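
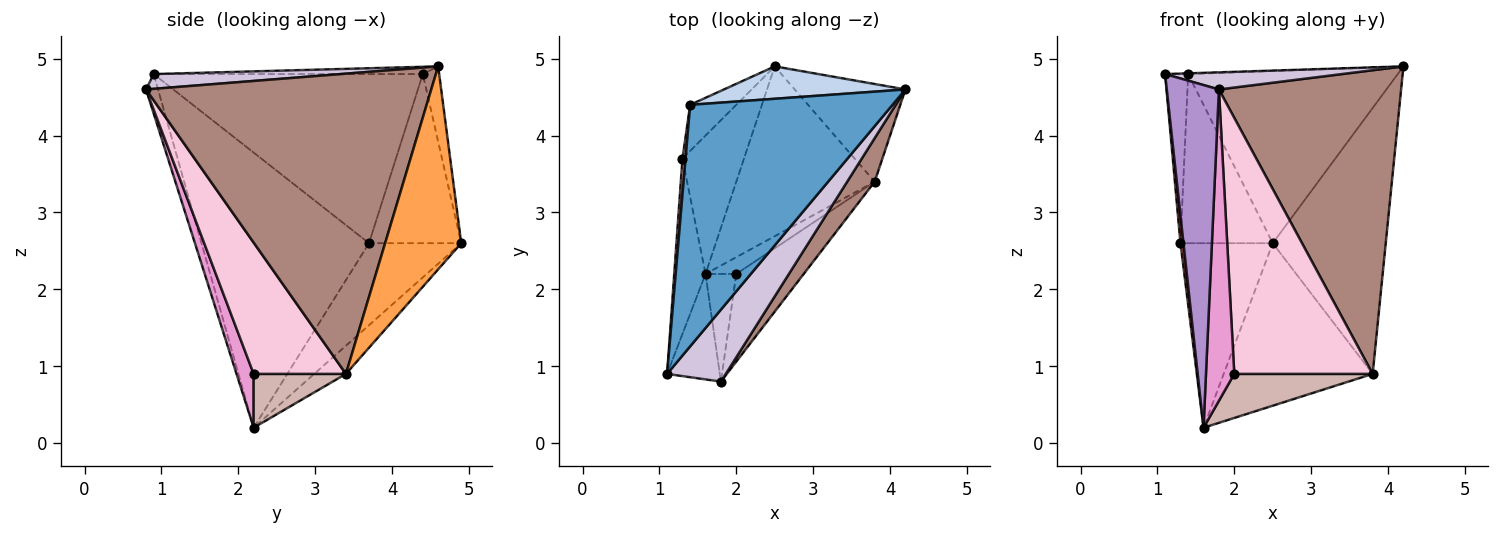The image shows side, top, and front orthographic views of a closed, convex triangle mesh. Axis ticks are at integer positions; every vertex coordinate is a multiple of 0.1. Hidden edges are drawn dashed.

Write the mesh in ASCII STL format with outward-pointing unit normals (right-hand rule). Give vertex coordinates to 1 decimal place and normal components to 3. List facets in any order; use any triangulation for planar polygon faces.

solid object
 facet normal -0.036 0.003 0.999
  outer loop
   vertex 1.4 4.4 4.8
   vertex 1.1 0.9 4.8
   vertex 4.2 4.6 4.9
  endloop
 endfacet
 facet normal -0.077 0.980 0.184
  outer loop
   vertex 1.4 4.4 4.8
   vertex 4.2 4.6 4.9
   vertex 2.5 4.9 2.6
  endloop
 endfacet
 facet normal 0.534 0.793 -0.291
  outer loop
   vertex 3.8 3.4 0.9
   vertex 2.5 4.9 2.6
   vertex 4.2 4.6 4.9
  endloop
 endfacet
 facet normal -0.146 0.684 -0.715
  outer loop
   vertex 3.8 3.4 0.9
   vertex 1.6 2.2 0.2
   vertex 2.5 4.9 2.6
  endloop
 endfacet
 facet normal -0.625 0.625 -0.469
  outer loop
   vertex 1.3 3.7 2.6
   vertex 2.5 4.9 2.6
   vertex 1.6 2.2 0.2
  endloop
 endfacet
 facet normal -0.694 0.694 -0.189
  outer loop
   vertex 1.3 3.7 2.6
   vertex 1.4 4.4 4.8
   vertex 2.5 4.9 2.6
  endloop
 endfacet
 facet normal -0.993 -0.018 -0.113
  outer loop
   vertex 1.3 3.7 2.6
   vertex 1.6 2.2 0.2
   vertex 1.1 0.9 4.8
  endloop
 endfacet
 facet normal -0.996 0.085 0.018
  outer loop
   vertex 1.3 3.7 2.6
   vertex 1.1 0.9 4.8
   vertex 1.4 4.4 4.8
  endloop
 endfacet
 facet normal -0.215 -0.933 -0.287
  outer loop
   vertex 1.8 0.8 4.6
   vertex 1.1 0.9 4.8
   vertex 1.6 2.2 0.2
  endloop
 endfacet
 facet normal 0.238 -0.225 0.945
  outer loop
   vertex 1.8 0.8 4.6
   vertex 4.2 4.6 4.9
   vertex 1.1 0.9 4.8
  endloop
 endfacet
 facet normal 0.840 -0.537 0.077
  outer loop
   vertex 1.8 0.8 4.6
   vertex 3.8 3.4 0.9
   vertex 4.2 4.6 4.9
  endloop
 endfacet
 facet normal 0.529 -0.793 -0.302
  outer loop
   vertex 2.0 2.2 0.9
   vertex 1.6 2.2 0.2
   vertex 3.8 3.4 0.9
  endloop
 endfacet
 facet normal 0.496 -0.820 -0.284
  outer loop
   vertex 2.0 2.2 0.9
   vertex 1.8 0.8 4.6
   vertex 1.6 2.2 0.2
  endloop
 endfacet
 facet normal 0.533 -0.800 -0.274
  outer loop
   vertex 2.0 2.2 0.9
   vertex 3.8 3.4 0.9
   vertex 1.8 0.8 4.6
  endloop
 endfacet
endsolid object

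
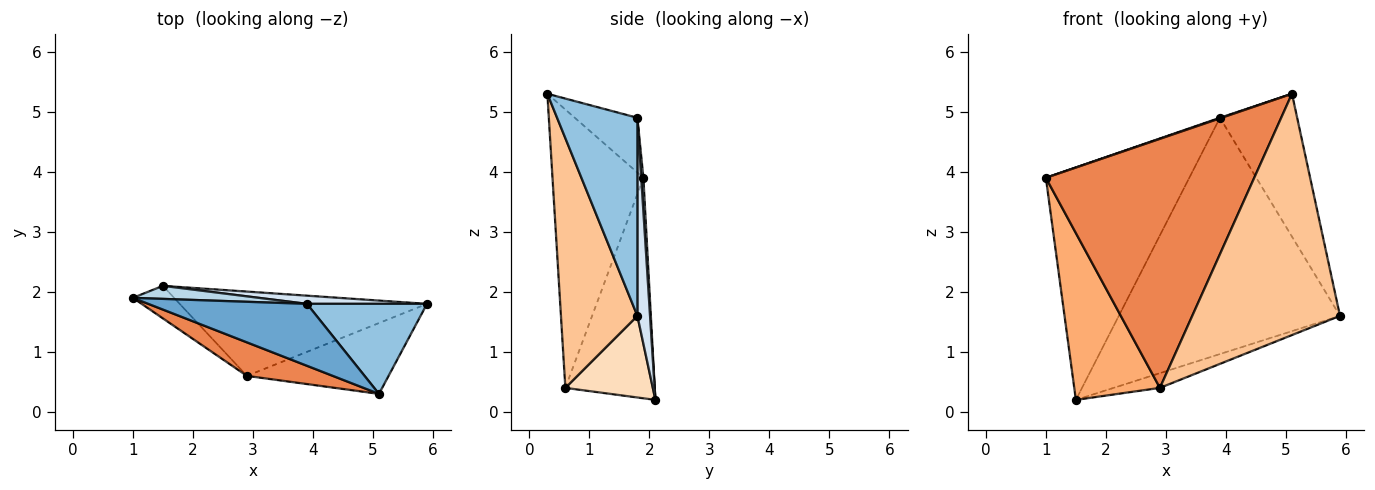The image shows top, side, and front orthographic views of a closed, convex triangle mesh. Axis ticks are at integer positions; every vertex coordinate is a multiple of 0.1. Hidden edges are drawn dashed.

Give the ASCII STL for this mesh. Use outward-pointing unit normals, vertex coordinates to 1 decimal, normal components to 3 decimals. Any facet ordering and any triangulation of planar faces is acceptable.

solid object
 facet normal -0.326 -0.009 0.945
  outer loop
   vertex 3.9 1.8 4.9
   vertex 1.0 1.9 3.9
   vertex 5.1 0.3 5.3
  endloop
 endfacet
 facet normal 0.661 0.635 0.400
  outer loop
   vertex 3.9 1.8 4.9
   vertex 5.1 0.3 5.3
   vertex 5.9 1.8 1.6
  endloop
 endfacet
 facet normal 0.015 0.998 0.056
  outer loop
   vertex 3.9 1.8 4.9
   vertex 1.5 2.1 0.2
   vertex 1.0 1.9 3.9
  endloop
 endfacet
 facet normal 0.057 0.998 0.035
  outer loop
   vertex 3.9 1.8 4.9
   vertex 5.9 1.8 1.6
   vertex 1.5 2.1 0.2
  endloop
 endfacet
 facet normal -0.397 -0.910 0.122
  outer loop
   vertex 2.9 0.6 0.4
   vertex 5.1 0.3 5.3
   vertex 1.0 1.9 3.9
  endloop
 endfacet
 facet normal -0.716 -0.686 -0.134
  outer loop
   vertex 2.9 0.6 0.4
   vertex 1.0 1.9 3.9
   vertex 1.5 2.1 0.2
  endloop
 endfacet
 facet normal 0.445 -0.859 -0.252
  outer loop
   vertex 2.9 0.6 0.4
   vertex 5.9 1.8 1.6
   vertex 5.1 0.3 5.3
  endloop
 endfacet
 facet normal 0.309 0.164 -0.937
  outer loop
   vertex 2.9 0.6 0.4
   vertex 1.5 2.1 0.2
   vertex 5.9 1.8 1.6
  endloop
 endfacet
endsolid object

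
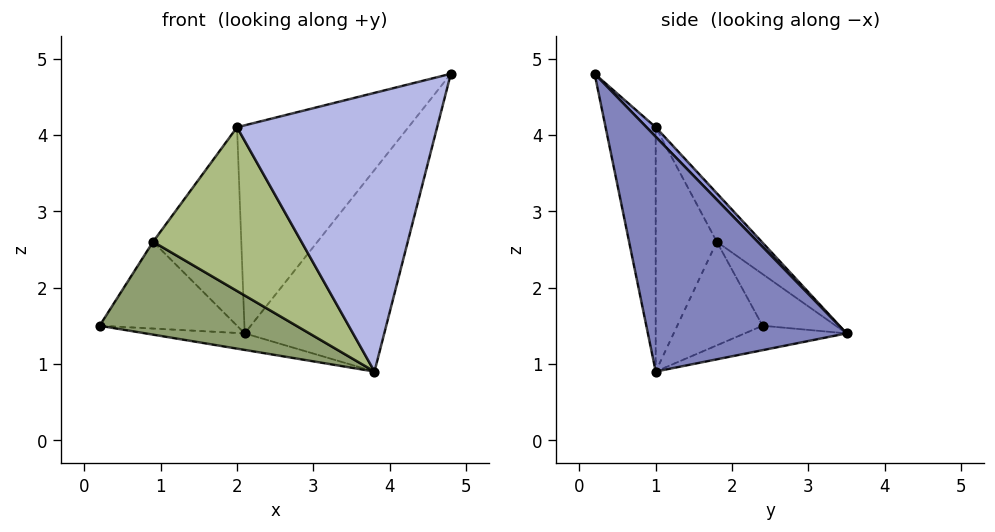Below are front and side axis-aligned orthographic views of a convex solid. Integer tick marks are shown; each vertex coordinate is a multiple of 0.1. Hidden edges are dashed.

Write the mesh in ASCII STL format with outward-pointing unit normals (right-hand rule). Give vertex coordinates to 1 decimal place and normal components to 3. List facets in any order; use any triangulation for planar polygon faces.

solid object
 facet normal -0.119 0.116 -0.986
  outer loop
   vertex 3.8 1.0 0.9
   vertex 0.2 2.4 1.5
   vertex 2.1 3.5 1.4
  endloop
 endfacet
 facet normal 0.815 0.572 -0.092
  outer loop
   vertex 3.8 1.0 0.9
   vertex 2.1 3.5 1.4
   vertex 4.8 0.2 4.8
  endloop
 endfacet
 facet normal 0.039 0.732 0.680
  outer loop
   vertex 2.0 1.0 4.1
   vertex 4.8 0.2 4.8
   vertex 2.1 3.5 1.4
  endloop
 endfacet
 facet normal -0.241 -0.961 -0.135
  outer loop
   vertex 2.0 1.0 4.1
   vertex 3.8 1.0 0.9
   vertex 4.8 0.2 4.8
  endloop
 endfacet
 facet normal -0.386 -0.891 -0.240
  outer loop
   vertex 0.9 1.8 2.6
   vertex 0.2 2.4 1.5
   vertex 3.8 1.0 0.9
  endloop
 endfacet
 facet normal -0.372 -0.904 -0.209
  outer loop
   vertex 0.9 1.8 2.6
   vertex 3.8 1.0 0.9
   vertex 2.0 1.0 4.1
  endloop
 endfacet
 facet normal -0.370 0.696 0.615
  outer loop
   vertex 0.9 1.8 2.6
   vertex 2.1 3.5 1.4
   vertex 0.2 2.4 1.5
  endloop
 endfacet
 facet normal -0.353 0.693 0.629
  outer loop
   vertex 0.9 1.8 2.6
   vertex 2.0 1.0 4.1
   vertex 2.1 3.5 1.4
  endloop
 endfacet
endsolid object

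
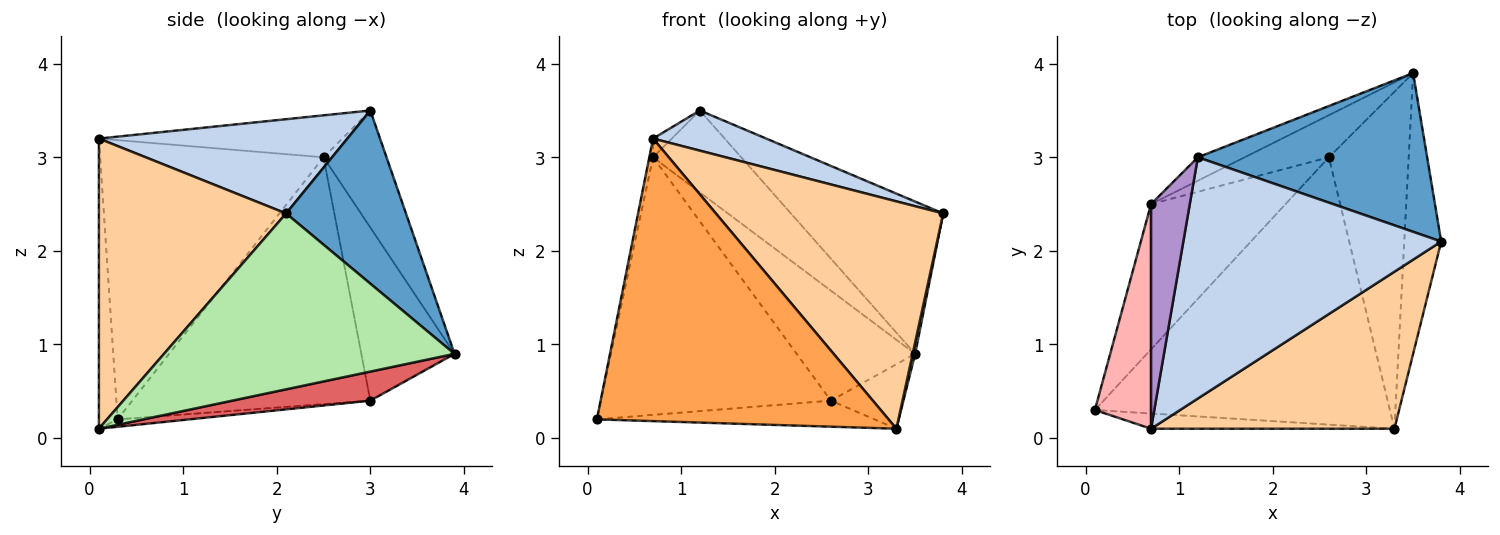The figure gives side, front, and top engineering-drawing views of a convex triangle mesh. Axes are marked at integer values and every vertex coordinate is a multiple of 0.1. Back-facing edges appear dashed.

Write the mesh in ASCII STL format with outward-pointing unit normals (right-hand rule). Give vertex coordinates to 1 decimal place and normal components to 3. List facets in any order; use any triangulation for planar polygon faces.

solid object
 facet normal 0.479 0.608 0.634
  outer loop
   vertex 3.5 3.9 0.9
   vertex 1.2 3.0 3.5
   vertex 3.8 2.1 2.4
  endloop
 endfacet
 facet normal 0.339 -0.154 0.928
  outer loop
   vertex 0.7 0.1 3.2
   vertex 3.8 2.1 2.4
   vertex 1.2 3.0 3.5
  endloop
 endfacet
 facet normal -0.064 -0.997 -0.054
  outer loop
   vertex 3.3 0.1 0.1
   vertex 0.7 0.1 3.2
   vertex 0.1 0.3 0.2
  endloop
 endfacet
 facet normal 0.561 -0.681 0.470
  outer loop
   vertex 3.3 0.1 0.1
   vertex 3.8 2.1 2.4
   vertex 0.7 0.1 3.2
  endloop
 endfacet
 facet normal -0.025 0.097 -0.995
  outer loop
   vertex 3.3 0.1 0.1
   vertex 0.1 0.3 0.2
   vertex 2.6 3.0 0.4
  endloop
 endfacet
 facet normal 0.979 -0.008 -0.206
  outer loop
   vertex 3.3 0.1 0.1
   vertex 3.5 3.9 0.9
   vertex 3.8 2.1 2.4
  endloop
 endfacet
 facet normal 0.337 0.177 -0.925
  outer loop
   vertex 3.3 0.1 0.1
   vertex 2.6 3.0 0.4
   vertex 3.5 3.9 0.9
  endloop
 endfacet
 facet normal -0.980 0.016 0.197
  outer loop
   vertex 0.7 2.5 3.0
   vertex 0.1 0.3 0.2
   vertex 0.7 0.1 3.2
  endloop
 endfacet
 facet normal -0.734 0.056 0.677
  outer loop
   vertex 0.7 2.5 3.0
   vertex 0.7 0.1 3.2
   vertex 1.2 3.0 3.5
  endloop
 endfacet
 facet normal -0.670 0.647 -0.365
  outer loop
   vertex 0.7 2.5 3.0
   vertex 2.6 3.0 0.4
   vertex 0.1 0.3 0.2
  endloop
 endfacet
 facet normal -0.566 0.793 -0.226
  outer loop
   vertex 0.7 2.5 3.0
   vertex 1.2 3.0 3.5
   vertex 3.5 3.9 0.9
  endloop
 endfacet
 facet normal -0.592 0.752 -0.288
  outer loop
   vertex 0.7 2.5 3.0
   vertex 3.5 3.9 0.9
   vertex 2.6 3.0 0.4
  endloop
 endfacet
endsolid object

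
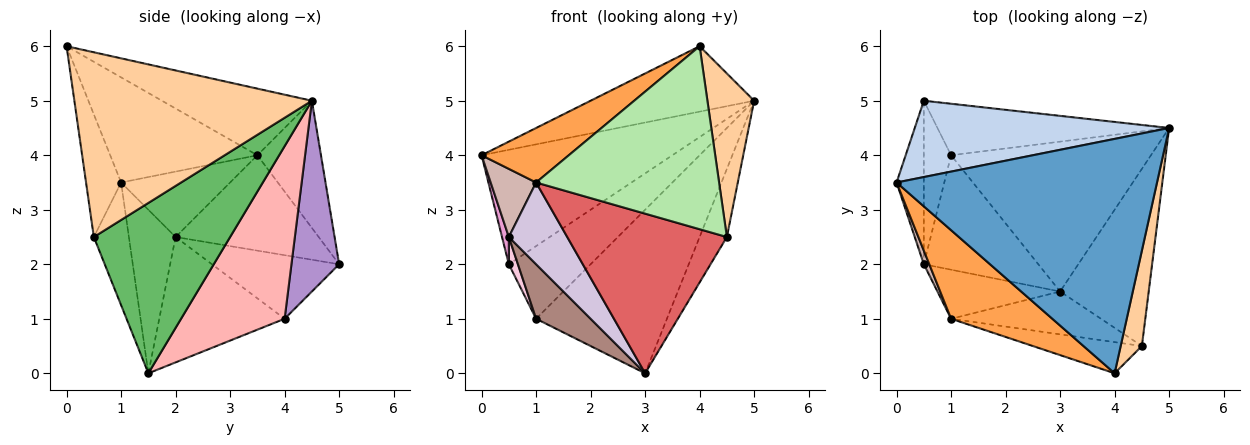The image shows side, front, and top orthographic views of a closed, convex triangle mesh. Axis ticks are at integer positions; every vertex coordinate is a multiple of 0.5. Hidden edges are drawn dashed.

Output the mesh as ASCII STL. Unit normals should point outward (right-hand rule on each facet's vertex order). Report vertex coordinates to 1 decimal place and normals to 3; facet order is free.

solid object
 facet normal -0.239 0.261 0.935
  outer loop
   vertex 4.0 0.0 6.0
   vertex 5.0 4.5 5.0
   vertex 0.0 3.5 4.0
  endloop
 endfacet
 facet normal -0.267 0.802 0.535
  outer loop
   vertex 0.5 5.0 2.0
   vertex 0.0 3.5 4.0
   vertex 5.0 4.5 5.0
  endloop
 endfacet
 facet normal -0.662 -0.393 0.638
  outer loop
   vertex 1.0 1.0 3.5
   vertex 4.0 0.0 6.0
   vertex 0.0 3.5 4.0
  endloop
 endfacet
 facet normal 0.975 -0.192 0.112
  outer loop
   vertex 4.5 0.5 2.5
   vertex 5.0 4.5 5.0
   vertex 4.0 0.0 6.0
  endloop
 endfacet
 facet normal 0.874 0.175 -0.454
  outer loop
   vertex 4.5 0.5 2.5
   vertex 3.0 1.5 0.0
   vertex 5.0 4.5 5.0
  endloop
 endfacet
 facet normal -0.185 -0.969 -0.165
  outer loop
   vertex 4.5 0.5 2.5
   vertex 4.0 0.0 6.0
   vertex 1.0 1.0 3.5
  endloop
 endfacet
 facet normal -0.207 -0.945 -0.253
  outer loop
   vertex 4.5 0.5 2.5
   vertex 1.0 1.0 3.5
   vertex 3.0 1.5 0.0
  endloop
 endfacet
 facet normal 0.504 0.637 -0.584
  outer loop
   vertex 1.0 4.0 1.0
   vertex 5.0 4.5 5.0
   vertex 3.0 1.5 0.0
  endloop
 endfacet
 facet normal 0.430 0.737 -0.522
  outer loop
   vertex 1.0 4.0 1.0
   vertex 0.5 5.0 2.0
   vertex 5.0 4.5 5.0
  endloop
 endfacet
 facet normal -0.566 -0.707 -0.424
  outer loop
   vertex 0.5 2.0 2.5
   vertex 3.0 1.5 0.0
   vertex 1.0 1.0 3.5
  endloop
 endfacet
 facet normal -0.703 -0.306 -0.642
  outer loop
   vertex 0.5 2.0 2.5
   vertex 1.0 4.0 1.0
   vertex 3.0 1.5 0.0
  endloop
 endfacet
 facet normal -0.920 -0.383 0.077
  outer loop
   vertex 0.5 2.0 2.5
   vertex 1.0 1.0 3.5
   vertex 0.0 3.5 4.0
  endloop
 endfacet
 facet normal -0.961 -0.046 -0.274
  outer loop
   vertex 0.5 2.0 2.5
   vertex 0.0 3.5 4.0
   vertex 0.5 5.0 2.0
  endloop
 endfacet
 facet normal -0.917 -0.066 -0.393
  outer loop
   vertex 0.5 2.0 2.5
   vertex 0.5 5.0 2.0
   vertex 1.0 4.0 1.0
  endloop
 endfacet
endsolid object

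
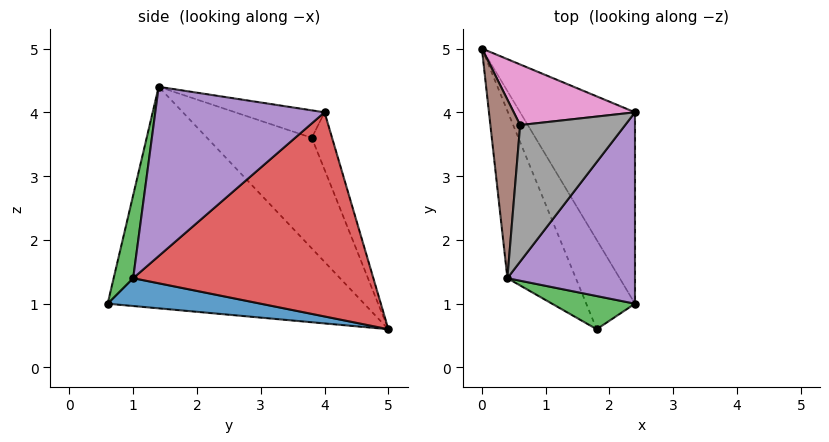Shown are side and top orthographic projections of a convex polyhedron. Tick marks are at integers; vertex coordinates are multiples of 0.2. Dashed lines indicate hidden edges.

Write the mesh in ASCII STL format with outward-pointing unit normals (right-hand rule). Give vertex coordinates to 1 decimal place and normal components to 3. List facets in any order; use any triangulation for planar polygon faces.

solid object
 facet normal 0.492 0.123 -0.862
  outer loop
   vertex 1.8 0.6 1.0
   vertex 0.0 5.0 0.6
   vertex 2.4 1.0 1.4
  endloop
 endfacet
 facet normal -0.882 -0.385 -0.272
  outer loop
   vertex 1.8 0.6 1.0
   vertex 0.4 1.4 4.4
   vertex 0.0 5.0 0.6
  endloop
 endfacet
 facet normal 0.348 -0.870 0.348
  outer loop
   vertex 1.8 0.6 1.0
   vertex 2.4 1.0 1.4
   vertex 0.4 1.4 4.4
  endloop
 endfacet
 facet normal 0.802 0.391 -0.451
  outer loop
   vertex 2.4 4.0 4.0
   vertex 2.4 1.0 1.4
   vertex 0.0 5.0 0.6
  endloop
 endfacet
 facet normal 0.708 -0.463 0.534
  outer loop
   vertex 2.4 4.0 4.0
   vertex 0.4 1.4 4.4
   vertex 2.4 1.0 1.4
  endloop
 endfacet
 facet normal -0.952 0.165 0.256
  outer loop
   vertex 0.6 3.8 3.6
   vertex 0.0 5.0 0.6
   vertex 0.4 1.4 4.4
  endloop
 endfacet
 facet normal -0.188 0.898 0.397
  outer loop
   vertex 0.6 3.8 3.6
   vertex 2.4 4.0 4.0
   vertex 0.0 5.0 0.6
  endloop
 endfacet
 facet normal -0.239 0.325 0.915
  outer loop
   vertex 0.6 3.8 3.6
   vertex 0.4 1.4 4.4
   vertex 2.4 4.0 4.0
  endloop
 endfacet
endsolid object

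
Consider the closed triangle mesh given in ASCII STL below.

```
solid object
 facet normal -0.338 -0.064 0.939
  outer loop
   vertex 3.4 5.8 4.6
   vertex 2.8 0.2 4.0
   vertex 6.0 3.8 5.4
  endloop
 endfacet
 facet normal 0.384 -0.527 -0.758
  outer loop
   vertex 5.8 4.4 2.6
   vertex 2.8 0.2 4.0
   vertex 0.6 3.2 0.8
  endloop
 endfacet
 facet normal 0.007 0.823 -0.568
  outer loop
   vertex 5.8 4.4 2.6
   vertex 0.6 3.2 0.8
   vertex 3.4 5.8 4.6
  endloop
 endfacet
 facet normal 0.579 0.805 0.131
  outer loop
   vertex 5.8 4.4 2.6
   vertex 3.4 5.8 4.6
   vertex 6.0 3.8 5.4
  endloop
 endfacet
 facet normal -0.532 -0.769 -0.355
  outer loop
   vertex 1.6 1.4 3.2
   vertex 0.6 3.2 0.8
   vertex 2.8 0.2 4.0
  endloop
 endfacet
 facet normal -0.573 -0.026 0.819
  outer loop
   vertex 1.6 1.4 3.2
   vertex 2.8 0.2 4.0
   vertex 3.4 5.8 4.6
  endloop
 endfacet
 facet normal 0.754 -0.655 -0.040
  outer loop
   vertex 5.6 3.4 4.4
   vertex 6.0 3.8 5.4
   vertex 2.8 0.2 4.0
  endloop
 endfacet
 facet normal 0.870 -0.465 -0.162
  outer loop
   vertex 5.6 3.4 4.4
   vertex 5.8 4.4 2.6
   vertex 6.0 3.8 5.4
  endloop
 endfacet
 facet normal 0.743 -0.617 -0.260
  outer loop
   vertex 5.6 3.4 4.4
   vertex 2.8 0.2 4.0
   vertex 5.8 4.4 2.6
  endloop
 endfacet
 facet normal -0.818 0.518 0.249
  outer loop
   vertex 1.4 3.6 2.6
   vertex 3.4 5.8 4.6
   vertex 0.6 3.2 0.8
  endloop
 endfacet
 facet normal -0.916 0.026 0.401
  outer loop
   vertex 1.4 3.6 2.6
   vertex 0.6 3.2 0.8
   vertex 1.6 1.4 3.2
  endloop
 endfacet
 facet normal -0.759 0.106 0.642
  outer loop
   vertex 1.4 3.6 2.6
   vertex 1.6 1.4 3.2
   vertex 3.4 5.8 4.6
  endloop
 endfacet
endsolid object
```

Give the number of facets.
12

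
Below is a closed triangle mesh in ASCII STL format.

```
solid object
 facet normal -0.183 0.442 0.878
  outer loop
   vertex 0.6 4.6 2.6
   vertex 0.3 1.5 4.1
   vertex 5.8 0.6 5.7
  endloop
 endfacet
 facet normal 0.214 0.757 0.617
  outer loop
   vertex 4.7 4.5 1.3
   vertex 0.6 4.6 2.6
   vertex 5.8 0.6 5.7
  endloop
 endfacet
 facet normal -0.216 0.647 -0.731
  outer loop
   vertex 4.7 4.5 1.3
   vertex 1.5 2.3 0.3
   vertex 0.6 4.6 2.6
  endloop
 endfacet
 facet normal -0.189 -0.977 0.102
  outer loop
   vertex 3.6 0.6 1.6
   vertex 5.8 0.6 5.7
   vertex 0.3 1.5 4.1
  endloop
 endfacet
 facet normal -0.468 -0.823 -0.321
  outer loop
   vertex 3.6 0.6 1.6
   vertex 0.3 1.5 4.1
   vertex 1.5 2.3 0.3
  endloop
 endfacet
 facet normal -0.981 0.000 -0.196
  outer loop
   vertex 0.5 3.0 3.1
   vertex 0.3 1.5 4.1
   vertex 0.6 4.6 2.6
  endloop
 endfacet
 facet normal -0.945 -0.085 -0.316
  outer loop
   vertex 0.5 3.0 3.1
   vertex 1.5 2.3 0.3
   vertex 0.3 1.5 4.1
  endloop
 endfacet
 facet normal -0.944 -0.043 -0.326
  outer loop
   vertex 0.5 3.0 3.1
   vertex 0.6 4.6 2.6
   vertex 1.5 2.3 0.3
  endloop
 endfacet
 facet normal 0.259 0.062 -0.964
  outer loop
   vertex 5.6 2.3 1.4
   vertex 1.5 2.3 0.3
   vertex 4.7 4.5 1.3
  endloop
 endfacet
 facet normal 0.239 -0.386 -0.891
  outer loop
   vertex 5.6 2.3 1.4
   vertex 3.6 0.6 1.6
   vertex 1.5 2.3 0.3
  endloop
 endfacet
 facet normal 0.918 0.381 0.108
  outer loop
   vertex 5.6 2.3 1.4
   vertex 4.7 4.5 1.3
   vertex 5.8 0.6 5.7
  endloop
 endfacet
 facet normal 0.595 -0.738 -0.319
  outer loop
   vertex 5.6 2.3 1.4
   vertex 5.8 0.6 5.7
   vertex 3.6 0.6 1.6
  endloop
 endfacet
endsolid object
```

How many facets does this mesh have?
12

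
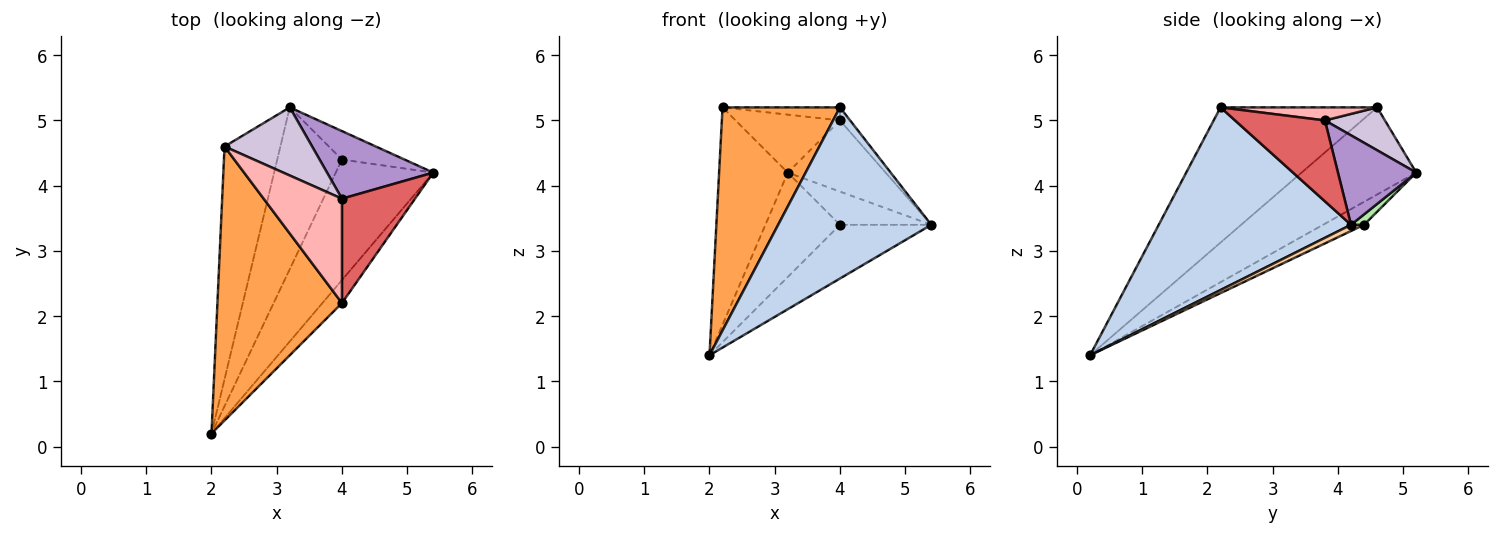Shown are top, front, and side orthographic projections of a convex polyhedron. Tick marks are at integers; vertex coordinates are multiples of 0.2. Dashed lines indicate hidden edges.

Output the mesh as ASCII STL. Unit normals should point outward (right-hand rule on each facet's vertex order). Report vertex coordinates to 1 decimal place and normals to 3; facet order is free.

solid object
 facet normal -0.752 0.450 -0.482
  outer loop
   vertex 3.2 5.2 4.2
   vertex 2.0 0.2 1.4
   vertex 2.2 4.6 5.2
  endloop
 endfacet
 facet normal 0.779 -0.621 -0.084
  outer loop
   vertex 4.0 2.2 5.2
   vertex 2.0 0.2 1.4
   vertex 5.4 4.2 3.4
  endloop
 endfacet
 facet normal -0.644 -0.483 0.593
  outer loop
   vertex 4.0 2.2 5.2
   vertex 2.2 4.6 5.2
   vertex 2.0 0.2 1.4
  endloop
 endfacet
 facet normal 0.058 0.407 -0.912
  outer loop
   vertex 4.0 4.4 3.4
   vertex 5.4 4.2 3.4
   vertex 2.0 0.2 1.4
  endloop
 endfacet
 facet normal -0.286 0.520 -0.805
  outer loop
   vertex 4.0 4.4 3.4
   vertex 2.0 0.2 1.4
   vertex 3.2 5.2 4.2
  endloop
 endfacet
 facet normal 0.108 0.755 -0.647
  outer loop
   vertex 4.0 4.4 3.4
   vertex 3.2 5.2 4.2
   vertex 5.4 4.2 3.4
  endloop
 endfacet
 facet normal 0.740 0.083 0.668
  outer loop
   vertex 4.0 3.8 5.0
   vertex 4.0 2.2 5.2
   vertex 5.4 4.2 3.4
  endloop
 endfacet
 facet normal 0.163 0.122 0.979
  outer loop
   vertex 4.0 3.8 5.0
   vertex 2.2 4.6 5.2
   vertex 4.0 2.2 5.2
  endloop
 endfacet
 facet normal 0.502 0.627 0.596
  outer loop
   vertex 4.0 3.8 5.0
   vertex 5.4 4.2 3.4
   vertex 3.2 5.2 4.2
  endloop
 endfacet
 facet normal 0.349 0.607 0.714
  outer loop
   vertex 4.0 3.8 5.0
   vertex 3.2 5.2 4.2
   vertex 2.2 4.6 5.2
  endloop
 endfacet
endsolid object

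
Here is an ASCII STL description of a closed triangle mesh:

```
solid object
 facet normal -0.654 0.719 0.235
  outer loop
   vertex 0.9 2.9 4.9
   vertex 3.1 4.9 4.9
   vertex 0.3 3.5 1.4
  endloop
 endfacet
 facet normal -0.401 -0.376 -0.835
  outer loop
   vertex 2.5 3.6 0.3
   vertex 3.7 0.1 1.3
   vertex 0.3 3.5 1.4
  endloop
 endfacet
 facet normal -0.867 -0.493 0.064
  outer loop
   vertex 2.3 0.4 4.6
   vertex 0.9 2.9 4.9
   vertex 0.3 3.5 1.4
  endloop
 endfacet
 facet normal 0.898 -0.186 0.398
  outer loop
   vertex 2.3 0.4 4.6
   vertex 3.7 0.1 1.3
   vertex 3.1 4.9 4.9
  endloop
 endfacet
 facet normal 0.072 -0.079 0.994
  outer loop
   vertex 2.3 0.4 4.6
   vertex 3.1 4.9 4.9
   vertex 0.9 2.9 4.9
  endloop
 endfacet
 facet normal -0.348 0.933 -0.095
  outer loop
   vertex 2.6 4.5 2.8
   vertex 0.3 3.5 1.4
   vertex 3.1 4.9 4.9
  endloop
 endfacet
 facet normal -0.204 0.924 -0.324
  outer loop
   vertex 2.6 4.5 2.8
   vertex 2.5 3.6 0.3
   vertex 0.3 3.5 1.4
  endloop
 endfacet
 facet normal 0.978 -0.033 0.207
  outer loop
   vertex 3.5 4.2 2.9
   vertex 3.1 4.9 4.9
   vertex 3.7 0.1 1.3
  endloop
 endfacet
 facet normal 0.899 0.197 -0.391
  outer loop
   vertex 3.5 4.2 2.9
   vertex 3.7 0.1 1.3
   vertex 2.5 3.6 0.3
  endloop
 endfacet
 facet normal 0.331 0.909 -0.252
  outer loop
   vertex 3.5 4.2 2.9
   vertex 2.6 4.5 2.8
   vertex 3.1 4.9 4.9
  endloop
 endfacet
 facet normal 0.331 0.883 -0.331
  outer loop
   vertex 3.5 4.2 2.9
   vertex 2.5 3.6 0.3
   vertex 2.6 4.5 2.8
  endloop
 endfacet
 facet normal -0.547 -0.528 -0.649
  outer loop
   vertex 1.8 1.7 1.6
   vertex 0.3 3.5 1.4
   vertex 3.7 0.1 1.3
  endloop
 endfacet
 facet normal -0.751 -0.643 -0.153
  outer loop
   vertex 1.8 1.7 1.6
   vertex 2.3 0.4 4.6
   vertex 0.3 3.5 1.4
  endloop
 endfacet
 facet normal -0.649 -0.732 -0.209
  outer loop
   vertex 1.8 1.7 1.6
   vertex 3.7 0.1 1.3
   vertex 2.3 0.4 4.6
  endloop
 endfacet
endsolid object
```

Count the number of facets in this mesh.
14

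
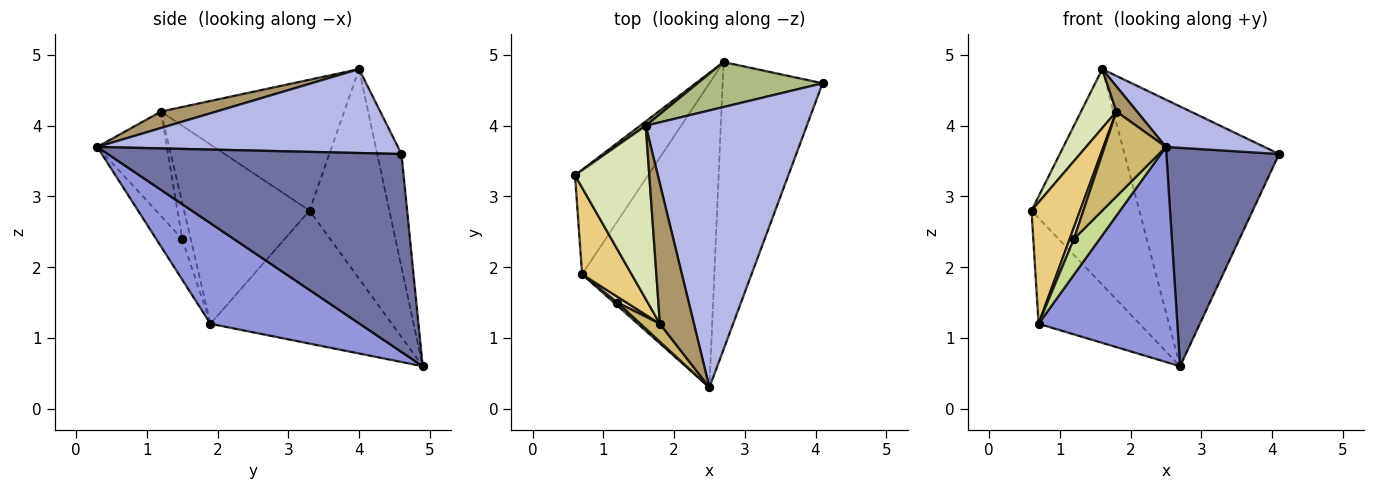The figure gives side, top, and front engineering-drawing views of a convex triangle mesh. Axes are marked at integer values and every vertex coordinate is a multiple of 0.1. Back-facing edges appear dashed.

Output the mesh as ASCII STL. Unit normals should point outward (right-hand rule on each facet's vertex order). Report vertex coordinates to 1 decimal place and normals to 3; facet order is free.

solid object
 facet normal 0.844 -0.324 -0.426
  outer loop
   vertex 2.7 4.9 0.6
   vertex 4.1 4.6 3.6
   vertex 2.5 0.3 3.7
  endloop
 endfacet
 facet normal -0.788 0.438 -0.433
  outer loop
   vertex 0.7 1.9 1.2
   vertex 0.6 3.3 2.8
   vertex 2.7 4.9 0.6
  endloop
 endfacet
 facet normal 0.528 -0.490 -0.694
  outer loop
   vertex 0.7 1.9 1.2
   vertex 2.7 4.9 0.6
   vertex 2.5 0.3 3.7
  endloop
 endfacet
 facet normal 0.457 -0.150 0.877
  outer loop
   vertex 1.6 4.0 4.8
   vertex 2.5 0.3 3.7
   vertex 4.1 4.6 3.6
  endloop
 endfacet
 facet normal -0.595 0.803 0.016
  outer loop
   vertex 1.6 4.0 4.8
   vertex 2.7 4.9 0.6
   vertex 0.6 3.3 2.8
  endloop
 endfacet
 facet normal -0.153 0.974 0.169
  outer loop
   vertex 1.6 4.0 4.8
   vertex 4.1 4.6 3.6
   vertex 2.7 4.9 0.6
  endloop
 endfacet
 facet normal -0.710 -0.702 0.062
  outer loop
   vertex 1.2 1.5 2.4
   vertex 0.7 1.9 1.2
   vertex 2.5 0.3 3.7
  endloop
 endfacet
 facet normal -0.858 -0.166 0.487
  outer loop
   vertex 1.8 1.2 4.2
   vertex 1.6 4.0 4.8
   vertex 0.6 3.3 2.8
  endloop
 endfacet
 facet normal 0.429 -0.160 0.889
  outer loop
   vertex 1.8 1.2 4.2
   vertex 2.5 0.3 3.7
   vertex 1.6 4.0 4.8
  endloop
 endfacet
 facet normal -0.743 -0.655 0.139
  outer loop
   vertex 1.8 1.2 4.2
   vertex 1.2 1.5 2.4
   vertex 2.5 0.3 3.7
  endloop
 endfacet
 facet normal -0.903 -0.350 0.250
  outer loop
   vertex 1.8 1.2 4.2
   vertex 0.6 3.3 2.8
   vertex 0.7 1.9 1.2
  endloop
 endfacet
 facet normal -0.873 -0.436 0.218
  outer loop
   vertex 1.8 1.2 4.2
   vertex 0.7 1.9 1.2
   vertex 1.2 1.5 2.4
  endloop
 endfacet
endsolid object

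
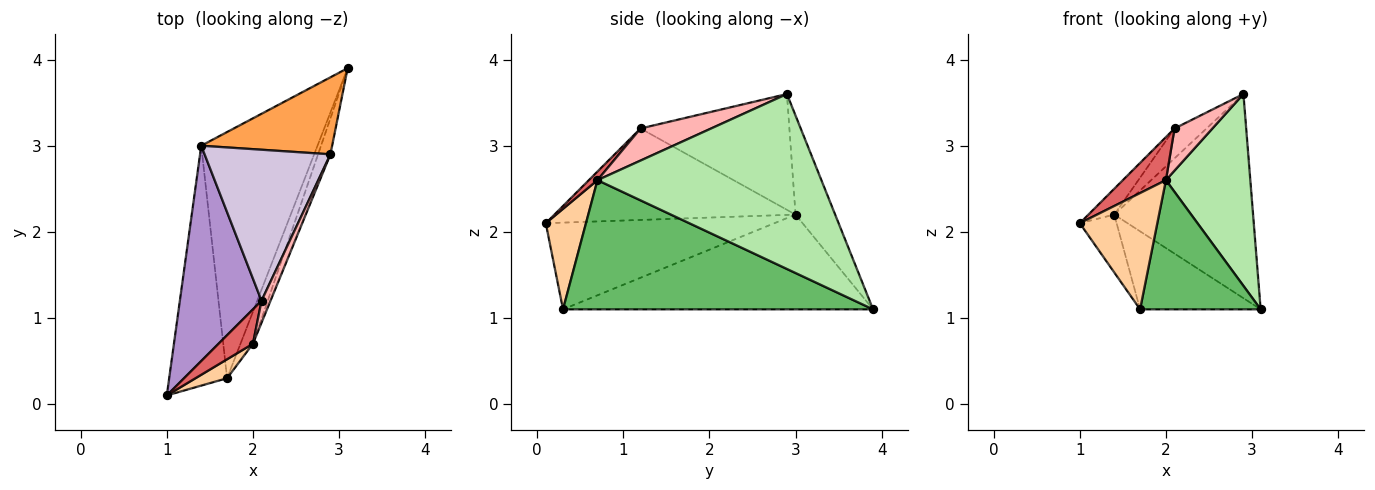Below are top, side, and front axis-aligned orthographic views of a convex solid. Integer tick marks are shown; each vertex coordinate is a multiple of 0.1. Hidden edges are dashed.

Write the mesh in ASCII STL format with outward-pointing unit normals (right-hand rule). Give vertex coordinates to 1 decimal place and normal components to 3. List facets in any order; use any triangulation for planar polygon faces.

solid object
 facet normal -0.824 0.133 -0.550
  outer loop
   vertex 1.4 3.0 2.2
   vertex 1.7 0.3 1.1
   vertex 1.0 0.1 2.1
  endloop
 endfacet
 facet normal -0.613 0.239 -0.753
  outer loop
   vertex 1.4 3.0 2.2
   vertex 3.1 3.9 1.1
   vertex 1.7 0.3 1.1
  endloop
 endfacet
 facet normal -0.258 0.904 0.341
  outer loop
   vertex 1.4 3.0 2.2
   vertex 2.9 2.9 3.6
   vertex 3.1 3.9 1.1
  endloop
 endfacet
 facet normal 0.456 -0.879 0.143
  outer loop
   vertex 2.0 0.7 2.6
   vertex 1.0 0.1 2.1
   vertex 1.7 0.3 1.1
  endloop
 endfacet
 facet normal 0.928 -0.361 -0.089
  outer loop
   vertex 2.0 0.7 2.6
   vertex 1.7 0.3 1.1
   vertex 3.1 3.9 1.1
  endloop
 endfacet
 facet normal 0.934 -0.352 -0.066
  outer loop
   vertex 2.0 0.7 2.6
   vertex 3.1 3.9 1.1
   vertex 2.9 2.9 3.6
  endloop
 endfacet
 facet normal 0.154 -0.772 0.617
  outer loop
   vertex 2.1 1.2 3.2
   vertex 1.0 0.1 2.1
   vertex 2.0 0.7 2.6
  endloop
 endfacet
 facet normal 0.855 -0.459 0.240
  outer loop
   vertex 2.1 1.2 3.2
   vertex 2.0 0.7 2.6
   vertex 2.9 2.9 3.6
  endloop
 endfacet
 facet normal -0.744 0.080 0.664
  outer loop
   vertex 2.1 1.2 3.2
   vertex 1.4 3.0 2.2
   vertex 1.0 0.1 2.1
  endloop
 endfacet
 facet normal -0.670 0.144 0.728
  outer loop
   vertex 2.1 1.2 3.2
   vertex 2.9 2.9 3.6
   vertex 1.4 3.0 2.2
  endloop
 endfacet
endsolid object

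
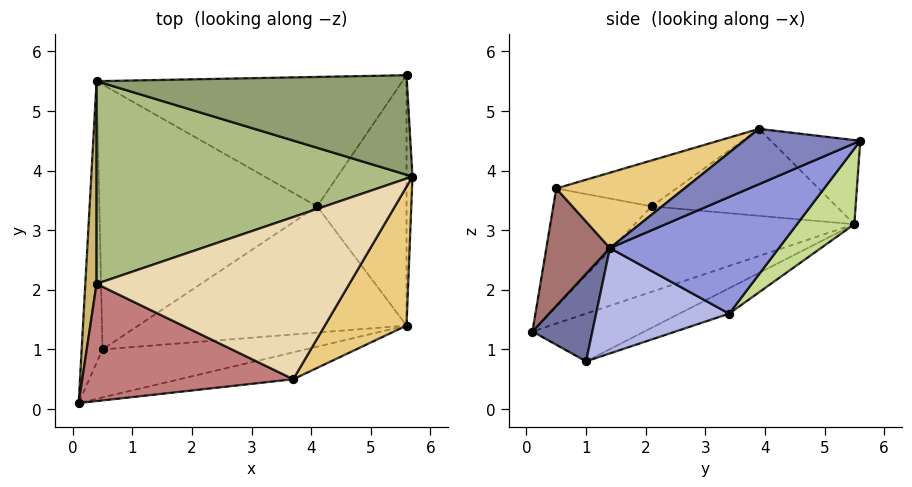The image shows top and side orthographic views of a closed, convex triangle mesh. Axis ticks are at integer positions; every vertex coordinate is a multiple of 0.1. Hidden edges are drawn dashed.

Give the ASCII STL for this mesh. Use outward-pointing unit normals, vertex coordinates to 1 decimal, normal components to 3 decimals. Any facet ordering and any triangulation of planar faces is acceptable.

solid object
 facet normal 0.326 -0.566 -0.757
  outer loop
   vertex 5.6 1.4 2.7
   vertex 0.1 0.1 1.3
   vertex 0.5 1.0 0.8
  endloop
 endfacet
 facet normal 0.993 0.046 -0.107
  outer loop
   vertex 5.6 1.4 2.7
   vertex 5.6 5.6 4.5
   vertex 5.7 3.9 4.7
  endloop
 endfacet
 facet normal 0.768 0.252 -0.589
  outer loop
   vertex 4.1 3.4 1.6
   vertex 5.6 5.6 4.5
   vertex 5.6 1.4 2.7
  endloop
 endfacet
 facet normal 0.356 -0.231 -0.906
  outer loop
   vertex 4.1 3.4 1.6
   vertex 5.6 1.4 2.7
   vertex 0.5 1.0 0.8
  endloop
 endfacet
 facet normal -0.260 0.098 0.961
  outer loop
   vertex 0.4 5.5 3.1
   vertex 5.7 3.9 4.7
   vertex 5.6 5.6 4.5
  endloop
 endfacet
 facet normal -0.264 0.085 0.961
  outer loop
   vertex 0.4 5.5 3.1
   vertex 0.4 2.1 3.4
   vertex 5.7 3.9 4.7
  endloop
 endfacet
 facet normal 0.160 0.745 -0.648
  outer loop
   vertex 0.4 5.5 3.1
   vertex 5.6 5.6 4.5
   vertex 4.1 3.4 1.6
  endloop
 endfacet
 facet normal -0.104 0.451 -0.887
  outer loop
   vertex 0.4 5.5 3.1
   vertex 4.1 3.4 1.6
   vertex 0.5 1.0 0.8
  endloop
 endfacet
 facet normal -0.901 0.181 -0.394
  outer loop
   vertex 0.4 5.5 3.1
   vertex 0.5 1.0 0.8
   vertex 0.1 0.1 1.3
  endloop
 endfacet
 facet normal -0.991 0.012 0.131
  outer loop
   vertex 0.4 5.5 3.1
   vertex 0.1 0.1 1.3
   vertex 0.4 2.1 3.4
  endloop
 endfacet
 facet normal 0.578 -0.524 0.626
  outer loop
   vertex 3.7 0.5 3.7
   vertex 5.6 1.4 2.7
   vertex 5.7 3.9 4.7
  endloop
 endfacet
 facet normal -0.176 -0.181 0.968
  outer loop
   vertex 3.7 0.5 3.7
   vertex 5.7 3.9 4.7
   vertex 0.4 2.1 3.4
  endloop
 endfacet
 facet normal 0.287 -0.916 -0.279
  outer loop
   vertex 3.7 0.5 3.7
   vertex 0.1 0.1 1.3
   vertex 5.6 1.4 2.7
  endloop
 endfacet
 facet normal -0.373 -0.645 0.667
  outer loop
   vertex 3.7 0.5 3.7
   vertex 0.4 2.1 3.4
   vertex 0.1 0.1 1.3
  endloop
 endfacet
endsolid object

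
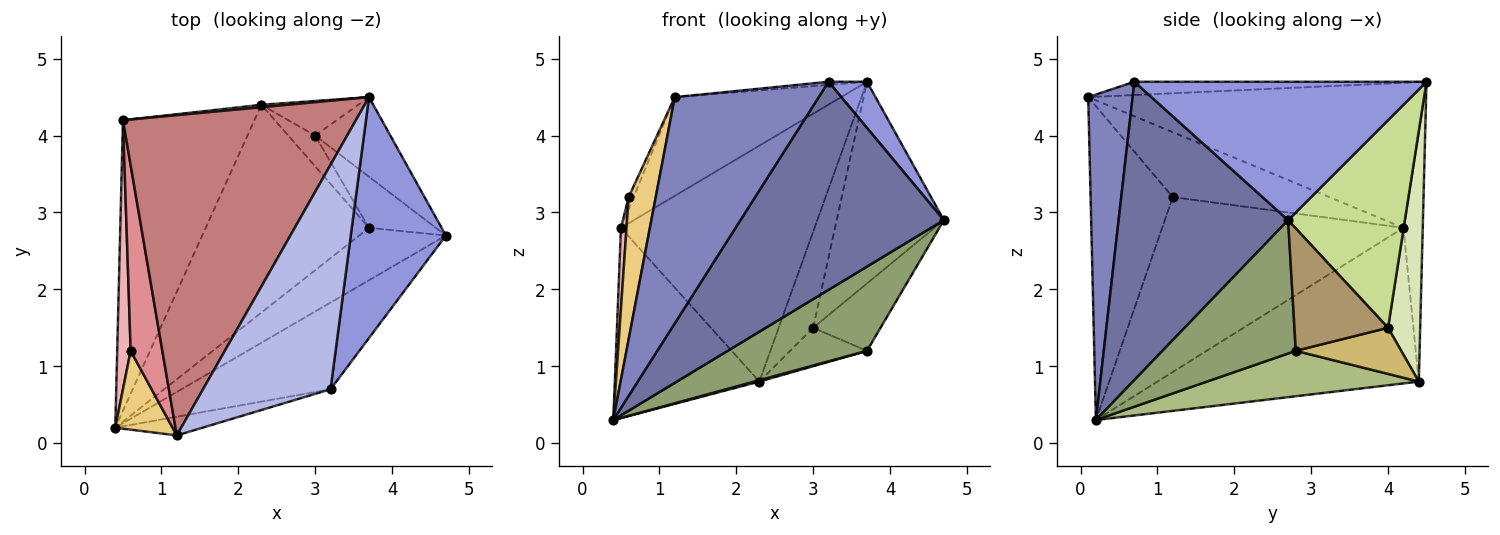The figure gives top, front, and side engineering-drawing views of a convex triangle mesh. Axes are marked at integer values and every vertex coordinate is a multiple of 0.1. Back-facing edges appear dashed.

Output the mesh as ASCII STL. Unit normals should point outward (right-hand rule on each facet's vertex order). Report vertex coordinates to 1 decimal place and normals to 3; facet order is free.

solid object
 facet normal 0.610 -0.732 -0.305
  outer loop
   vertex 3.2 0.7 4.7
   vertex 0.4 0.2 0.3
   vertex 4.7 2.7 2.9
  endloop
 endfacet
 facet normal 0.294 -0.953 -0.079
  outer loop
   vertex 3.2 0.7 4.7
   vertex 1.2 0.1 4.5
   vertex 0.4 0.2 0.3
  endloop
 endfacet
 facet normal 0.819 -0.108 0.563
  outer loop
   vertex 3.2 0.7 4.7
   vertex 4.7 2.7 2.9
   vertex 3.7 4.5 4.7
  endloop
 endfacet
 facet normal -0.104 0.014 0.995
  outer loop
   vertex 3.2 0.7 4.7
   vertex 3.7 4.5 4.7
   vertex 1.2 0.1 4.5
  endloop
 endfacet
 facet normal 0.631 -0.659 -0.410
  outer loop
   vertex 3.7 2.8 1.2
   vertex 4.7 2.7 2.9
   vertex 0.4 0.2 0.3
  endloop
 endfacet
 facet normal 0.268 -0.006 -0.963
  outer loop
   vertex 3.7 2.8 1.2
   vertex 0.4 0.2 0.3
   vertex 2.3 4.4 0.8
  endloop
 endfacet
 facet normal 0.712 0.653 -0.258
  outer loop
   vertex 3.0 4.0 1.5
   vertex 3.7 4.5 4.7
   vertex 4.7 2.7 2.9
  endloop
 endfacet
 facet normal 0.659 0.708 -0.255
  outer loop
   vertex 3.0 4.0 1.5
   vertex 2.3 4.4 0.8
   vertex 3.7 4.5 4.7
  endloop
 endfacet
 facet normal 0.742 0.534 -0.405
  outer loop
   vertex 3.0 4.0 1.5
   vertex 4.7 2.7 2.9
   vertex 3.7 2.8 1.2
  endloop
 endfacet
 facet normal 0.731 0.533 -0.426
  outer loop
   vertex 3.0 4.0 1.5
   vertex 3.7 2.8 1.2
   vertex 2.3 4.4 0.8
  endloop
 endfacet
 facet normal -0.936 -0.308 0.171
  outer loop
   vertex 0.6 1.2 3.2
   vertex 0.4 0.2 0.3
   vertex 1.2 0.1 4.5
  endloop
 endfacet
 facet normal -0.099 0.995 0.010
  outer loop
   vertex 0.5 4.2 2.8
   vertex 3.7 4.5 4.7
   vertex 2.3 4.4 0.8
  endloop
 endfacet
 facet normal -0.704 0.389 -0.594
  outer loop
   vertex 0.5 4.2 2.8
   vertex 2.3 4.4 0.8
   vertex 0.4 0.2 0.3
  endloop
 endfacet
 facet normal -0.511 0.253 0.821
  outer loop
   vertex 0.5 4.2 2.8
   vertex 1.2 0.1 4.5
   vertex 3.7 4.5 4.7
  endloop
 endfacet
 facet normal -0.898 0.029 0.439
  outer loop
   vertex 0.5 4.2 2.8
   vertex 0.6 1.2 3.2
   vertex 1.2 0.1 4.5
  endloop
 endfacet
 facet normal -0.997 -0.023 0.077
  outer loop
   vertex 0.5 4.2 2.8
   vertex 0.4 0.2 0.3
   vertex 0.6 1.2 3.2
  endloop
 endfacet
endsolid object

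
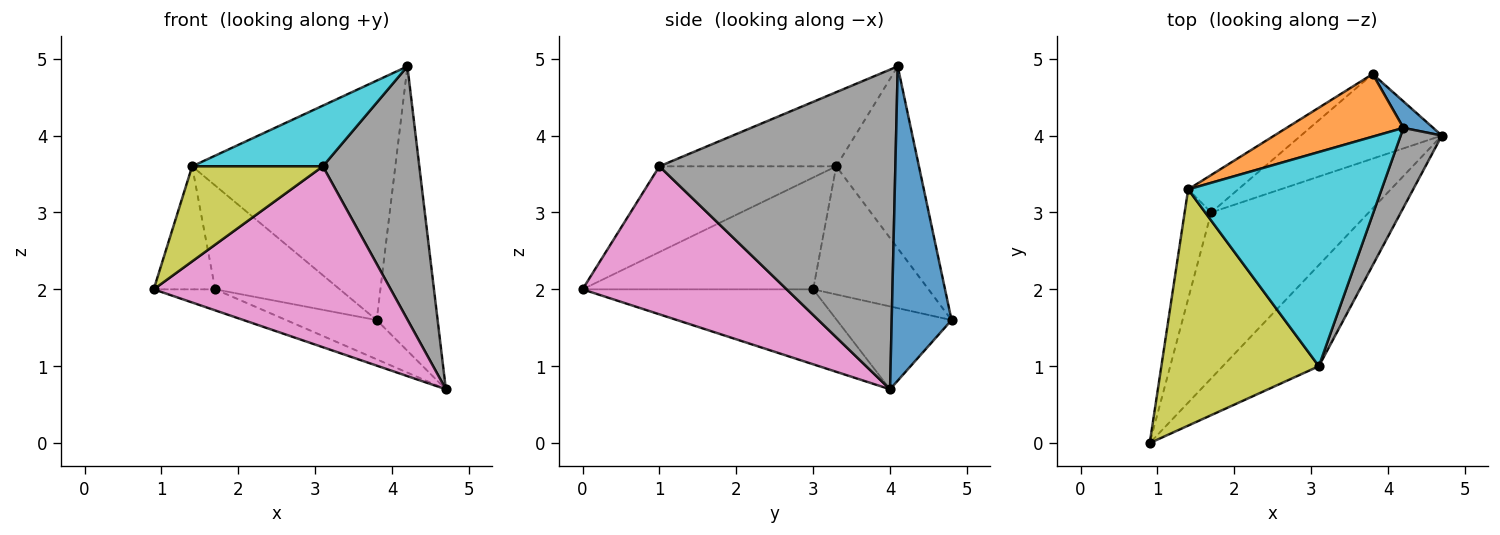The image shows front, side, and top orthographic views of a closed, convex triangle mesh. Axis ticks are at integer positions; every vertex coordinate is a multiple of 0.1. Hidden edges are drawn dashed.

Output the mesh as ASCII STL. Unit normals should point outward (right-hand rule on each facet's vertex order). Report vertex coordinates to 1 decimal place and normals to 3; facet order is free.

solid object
 facet normal 0.699 0.712 0.066
  outer loop
   vertex 4.2 4.1 4.9
   vertex 4.7 4.0 0.7
   vertex 3.8 4.8 1.6
  endloop
 endfacet
 facet normal -0.366 0.900 0.235
  outer loop
   vertex 1.4 3.3 3.6
   vertex 4.2 4.1 4.9
   vertex 3.8 4.8 1.6
  endloop
 endfacet
 facet normal -0.427 0.114 -0.897
  outer loop
   vertex 1.7 3.0 2.0
   vertex 4.7 4.0 0.7
   vertex 0.9 0.0 2.0
  endloop
 endfacet
 facet normal -0.471 0.371 -0.800
  outer loop
   vertex 1.7 3.0 2.0
   vertex 3.8 4.8 1.6
   vertex 4.7 4.0 0.7
  endloop
 endfacet
 facet normal -0.942 0.251 -0.224
  outer loop
   vertex 1.7 3.0 2.0
   vertex 0.9 0.0 2.0
   vertex 1.4 3.3 3.6
  endloop
 endfacet
 facet normal -0.657 0.709 -0.256
  outer loop
   vertex 1.7 3.0 2.0
   vertex 1.4 3.3 3.6
   vertex 3.8 4.8 1.6
  endloop
 endfacet
 facet normal 0.601 -0.698 -0.390
  outer loop
   vertex 3.1 1.0 3.6
   vertex 0.9 0.0 2.0
   vertex 4.7 4.0 0.7
  endloop
 endfacet
 facet normal 0.919 -0.376 0.118
  outer loop
   vertex 3.1 1.0 3.6
   vertex 4.7 4.0 0.7
   vertex 4.2 4.1 4.9
  endloop
 endfacet
 facet normal -0.451 -0.333 0.828
  outer loop
   vertex 3.1 1.0 3.6
   vertex 1.4 3.3 3.6
   vertex 0.9 0.0 2.0
  endloop
 endfacet
 facet normal -0.346 -0.256 0.903
  outer loop
   vertex 3.1 1.0 3.6
   vertex 4.2 4.1 4.9
   vertex 1.4 3.3 3.6
  endloop
 endfacet
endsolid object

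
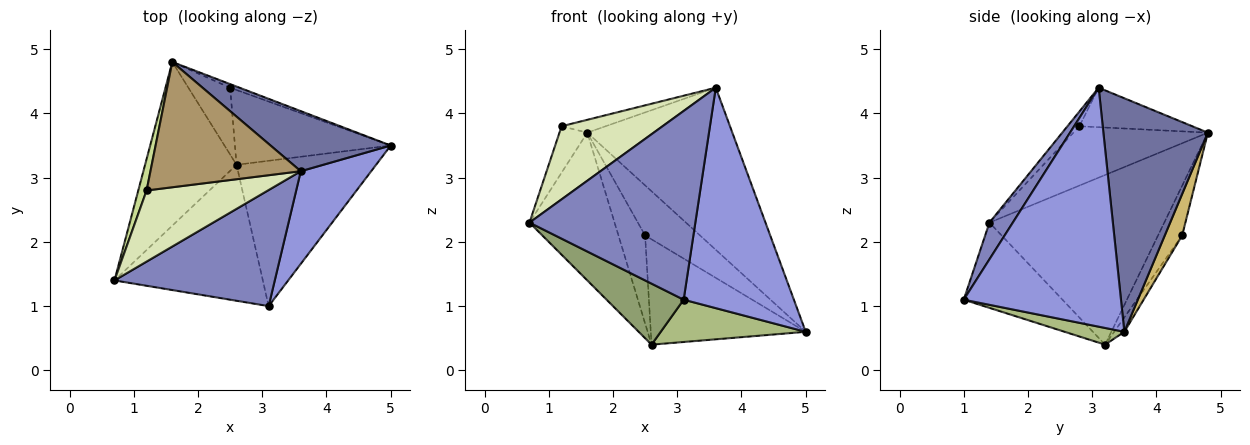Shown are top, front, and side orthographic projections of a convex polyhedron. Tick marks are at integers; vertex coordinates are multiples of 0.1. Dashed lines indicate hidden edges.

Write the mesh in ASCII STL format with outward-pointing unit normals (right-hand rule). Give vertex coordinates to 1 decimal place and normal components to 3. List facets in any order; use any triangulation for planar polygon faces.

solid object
 facet normal 0.560 0.777 0.288
  outer loop
   vertex 3.6 3.1 4.4
   vertex 5.0 3.5 0.6
   vertex 1.6 4.8 3.7
  endloop
 endfacet
 facet normal 0.119 -0.846 0.520
  outer loop
   vertex 3.1 1.0 1.1
   vertex 3.6 3.1 4.4
   vertex 0.7 1.4 2.3
  endloop
 endfacet
 facet normal 0.796 -0.558 0.235
  outer loop
   vertex 3.1 1.0 1.1
   vertex 5.0 3.5 0.6
   vertex 3.6 3.1 4.4
  endloop
 endfacet
 facet normal -0.809 0.394 -0.436
  outer loop
   vertex 2.6 3.2 0.4
   vertex 0.7 1.4 2.3
   vertex 1.6 4.8 3.7
  endloop
 endfacet
 facet normal -0.464 -0.363 -0.808
  outer loop
   vertex 2.6 3.2 0.4
   vertex 3.1 1.0 1.1
   vertex 0.7 1.4 2.3
  endloop
 endfacet
 facet normal 0.114 -0.278 -0.954
  outer loop
   vertex 2.6 3.2 0.4
   vertex 5.0 3.5 0.6
   vertex 3.1 1.0 1.1
  endloop
 endfacet
 facet normal -0.970 0.201 0.136
  outer loop
   vertex 1.2 2.8 3.8
   vertex 1.6 4.8 3.7
   vertex 0.7 1.4 2.3
  endloop
 endfacet
 facet normal -0.084 -0.714 0.695
  outer loop
   vertex 1.2 2.8 3.8
   vertex 0.7 1.4 2.3
   vertex 3.6 3.1 4.4
  endloop
 endfacet
 facet normal -0.253 0.099 0.962
  outer loop
   vertex 1.2 2.8 3.8
   vertex 3.6 3.1 4.4
   vertex 1.6 4.8 3.7
  endloop
 endfacet
 facet normal 0.301 0.951 -0.068
  outer loop
   vertex 2.5 4.4 2.1
   vertex 1.6 4.8 3.7
   vertex 5.0 3.5 0.6
  endloop
 endfacet
 facet normal -0.054 0.814 -0.578
  outer loop
   vertex 2.5 4.4 2.1
   vertex 5.0 3.5 0.6
   vertex 2.6 3.2 0.4
  endloop
 endfacet
 facet normal -0.585 0.646 -0.490
  outer loop
   vertex 2.5 4.4 2.1
   vertex 2.6 3.2 0.4
   vertex 1.6 4.8 3.7
  endloop
 endfacet
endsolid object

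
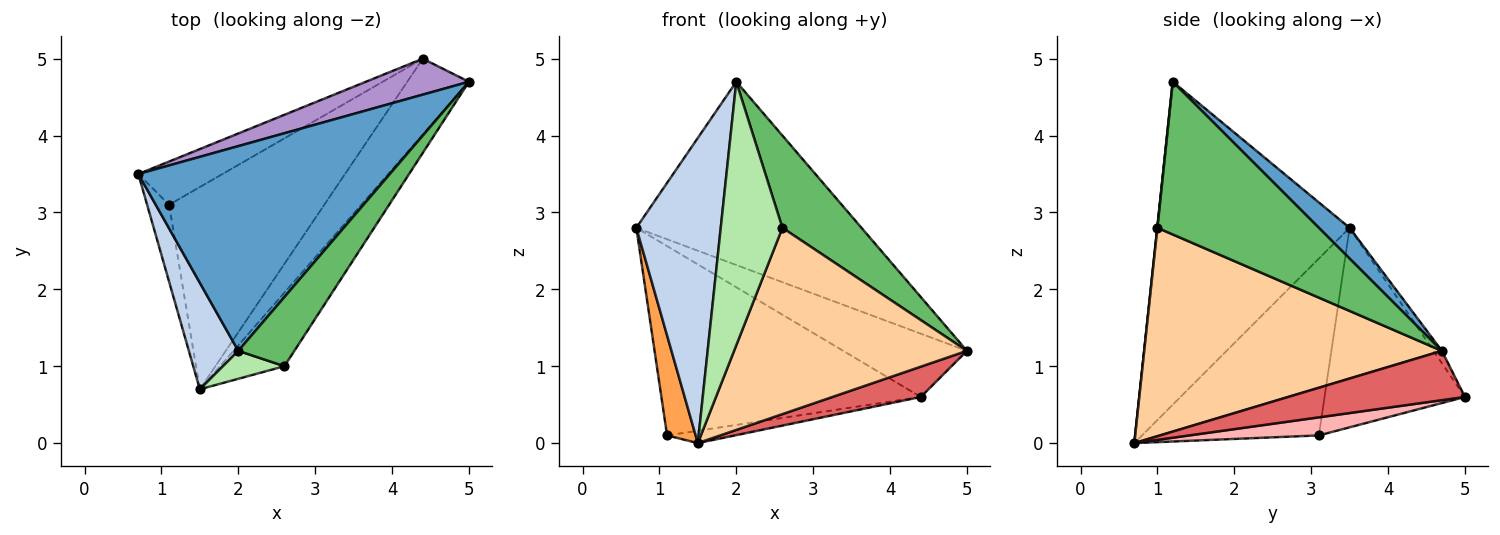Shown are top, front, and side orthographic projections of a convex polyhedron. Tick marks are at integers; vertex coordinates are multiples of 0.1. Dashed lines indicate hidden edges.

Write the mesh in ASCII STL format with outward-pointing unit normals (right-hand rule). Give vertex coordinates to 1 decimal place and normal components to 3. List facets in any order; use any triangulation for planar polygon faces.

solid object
 facet normal 0.091 0.664 0.742
  outer loop
   vertex 2.0 1.2 4.7
   vertex 5.0 4.7 1.2
   vertex 0.7 3.5 2.8
  endloop
 endfacet
 facet normal -0.907 -0.398 0.139
  outer loop
   vertex 2.0 1.2 4.7
   vertex 0.7 3.5 2.8
   vertex 1.5 0.7 0.0
  endloop
 endfacet
 facet normal -0.980 -0.158 -0.122
  outer loop
   vertex 1.1 3.1 0.1
   vertex 1.5 0.7 0.0
   vertex 0.7 3.5 2.8
  endloop
 endfacet
 facet normal 0.765 -0.599 -0.237
  outer loop
   vertex 2.6 1.0 2.8
   vertex 1.5 0.7 0.0
   vertex 5.0 4.7 1.2
  endloop
 endfacet
 facet normal 0.853 -0.418 0.313
  outer loop
   vertex 2.6 1.0 2.8
   vertex 5.0 4.7 1.2
   vertex 2.0 1.2 4.7
  endloop
 endfacet
 facet normal 0.003 -0.994 0.106
  outer loop
   vertex 2.6 1.0 2.8
   vertex 2.0 1.2 4.7
   vertex 1.5 0.7 0.0
  endloop
 endfacet
 facet normal 0.596 -0.298 -0.745
  outer loop
   vertex 4.4 5.0 0.6
   vertex 5.0 4.7 1.2
   vertex 1.5 0.7 0.0
  endloop
 endfacet
 facet normal 0.115 0.061 -0.991
  outer loop
   vertex 4.4 5.0 0.6
   vertex 1.5 0.7 0.0
   vertex 1.1 3.1 0.1
  endloop
 endfacet
 facet normal -0.059 0.868 0.493
  outer loop
   vertex 4.4 5.0 0.6
   vertex 0.7 3.5 2.8
   vertex 5.0 4.7 1.2
  endloop
 endfacet
 facet normal -0.467 0.862 -0.197
  outer loop
   vertex 4.4 5.0 0.6
   vertex 1.1 3.1 0.1
   vertex 0.7 3.5 2.8
  endloop
 endfacet
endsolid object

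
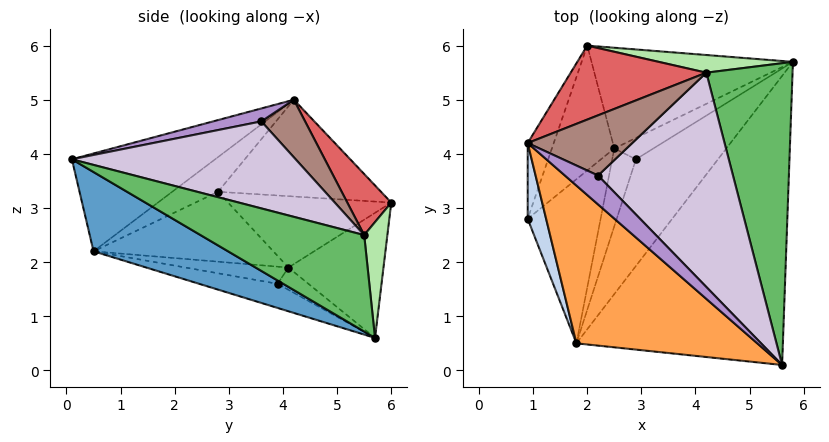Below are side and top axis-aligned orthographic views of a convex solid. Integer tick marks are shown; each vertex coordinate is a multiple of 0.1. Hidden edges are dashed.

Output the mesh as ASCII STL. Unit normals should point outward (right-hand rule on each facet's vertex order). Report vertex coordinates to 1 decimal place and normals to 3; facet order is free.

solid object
 facet normal 0.312 -0.491 -0.814
  outer loop
   vertex 1.8 0.5 2.2
   vertex 5.8 5.7 0.6
   vertex 5.6 0.1 3.9
  endloop
 endfacet
 facet normal -0.767 -0.495 0.408
  outer loop
   vertex 1.8 0.5 2.2
   vertex 0.9 4.2 5.0
   vertex 0.9 2.8 3.3
  endloop
 endfacet
 facet normal -0.375 -0.616 0.693
  outer loop
   vertex 1.8 0.5 2.2
   vertex 5.6 0.1 3.9
   vertex 0.9 4.2 5.0
  endloop
 endfacet
 facet normal -0.921 0.301 -0.248
  outer loop
   vertex 2.0 6.0 3.1
   vertex 0.9 2.8 3.3
   vertex 0.9 4.2 5.0
  endloop
 endfacet
 facet normal 0.700 0.344 0.626
  outer loop
   vertex 4.2 5.5 2.5
   vertex 5.6 0.1 3.9
   vertex 5.8 5.7 0.6
  endloop
 endfacet
 facet normal 0.296 0.891 0.343
  outer loop
   vertex 4.2 5.5 2.5
   vertex 5.8 5.7 0.6
   vertex 2.0 6.0 3.1
  endloop
 endfacet
 facet normal 0.334 0.580 0.743
  outer loop
   vertex 4.2 5.5 2.5
   vertex 2.0 6.0 3.1
   vertex 0.9 4.2 5.0
  endloop
 endfacet
 facet normal -0.282 -0.078 -0.956
  outer loop
   vertex 2.9 3.9 1.6
   vertex 5.8 5.7 0.6
   vertex 1.8 0.5 2.2
  endloop
 endfacet
 facet normal 0.359 0.165 0.919
  outer loop
   vertex 2.2 3.6 4.6
   vertex 0.9 4.2 5.0
   vertex 5.6 0.1 3.9
  endloop
 endfacet
 facet normal 0.510 0.337 0.791
  outer loop
   vertex 2.2 3.6 4.6
   vertex 5.6 0.1 3.9
   vertex 4.2 5.5 2.5
  endloop
 endfacet
 facet normal 0.438 0.418 0.796
  outer loop
   vertex 2.2 3.6 4.6
   vertex 4.2 5.5 2.5
   vertex 0.9 4.2 5.0
  endloop
 endfacet
 facet normal -0.490 0.370 -0.789
  outer loop
   vertex 2.5 4.1 1.9
   vertex 2.0 6.0 3.1
   vertex 5.8 5.7 0.6
  endloop
 endfacet
 facet normal -0.472 0.300 -0.829
  outer loop
   vertex 2.5 4.1 1.9
   vertex 5.8 5.7 0.6
   vertex 2.9 3.9 1.6
  endloop
 endfacet
 facet normal -0.736 0.213 -0.643
  outer loop
   vertex 2.5 4.1 1.9
   vertex 0.9 2.8 3.3
   vertex 2.0 6.0 3.1
  endloop
 endfacet
 facet normal -0.690 0.074 -0.720
  outer loop
   vertex 2.5 4.1 1.9
   vertex 1.8 0.5 2.2
   vertex 0.9 2.8 3.3
  endloop
 endfacet
 facet normal -0.584 0.046 -0.810
  outer loop
   vertex 2.5 4.1 1.9
   vertex 2.9 3.9 1.6
   vertex 1.8 0.5 2.2
  endloop
 endfacet
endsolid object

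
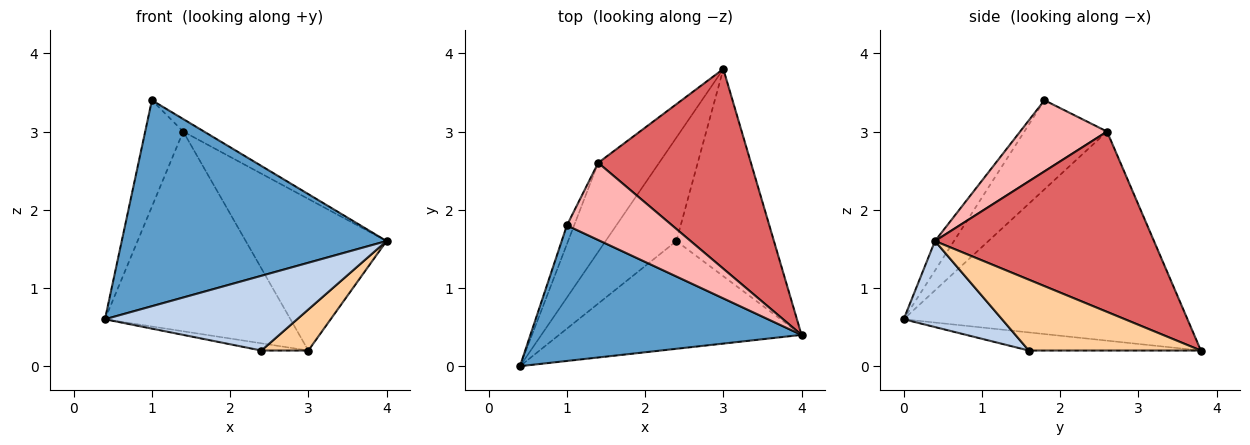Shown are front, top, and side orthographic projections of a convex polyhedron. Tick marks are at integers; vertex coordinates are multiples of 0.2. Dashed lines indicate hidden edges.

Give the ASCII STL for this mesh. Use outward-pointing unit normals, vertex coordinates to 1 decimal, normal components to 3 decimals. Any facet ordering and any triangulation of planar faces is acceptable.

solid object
 facet normal -0.060 -0.834 0.549
  outer loop
   vertex 1.0 1.8 3.4
   vertex 0.4 0.0 0.6
   vertex 4.0 0.4 1.6
  endloop
 endfacet
 facet normal 0.280 -0.547 -0.789
  outer loop
   vertex 2.4 1.6 0.2
   vertex 4.0 0.4 1.6
   vertex 0.4 0.0 0.6
  endloop
 endfacet
 facet normal -0.247 0.067 -0.967
  outer loop
   vertex 2.4 1.6 0.2
   vertex 0.4 0.0 0.6
   vertex 3.0 3.8 0.2
  endloop
 endfacet
 facet normal 0.580 -0.158 -0.799
  outer loop
   vertex 2.4 1.6 0.2
   vertex 3.0 3.8 0.2
   vertex 4.0 0.4 1.6
  endloop
 endfacet
 facet normal -0.813 0.531 -0.237
  outer loop
   vertex 1.4 2.6 3.0
   vertex 3.0 3.8 0.2
   vertex 0.4 0.0 0.6
  endloop
 endfacet
 facet normal -0.906 0.416 -0.073
  outer loop
   vertex 1.4 2.6 3.0
   vertex 0.4 0.0 0.6
   vertex 1.0 1.8 3.4
  endloop
 endfacet
 facet normal 0.685 0.440 0.580
  outer loop
   vertex 1.4 2.6 3.0
   vertex 4.0 0.4 1.6
   vertex 3.0 3.8 0.2
  endloop
 endfacet
 facet normal 0.555 0.133 0.821
  outer loop
   vertex 1.4 2.6 3.0
   vertex 1.0 1.8 3.4
   vertex 4.0 0.4 1.6
  endloop
 endfacet
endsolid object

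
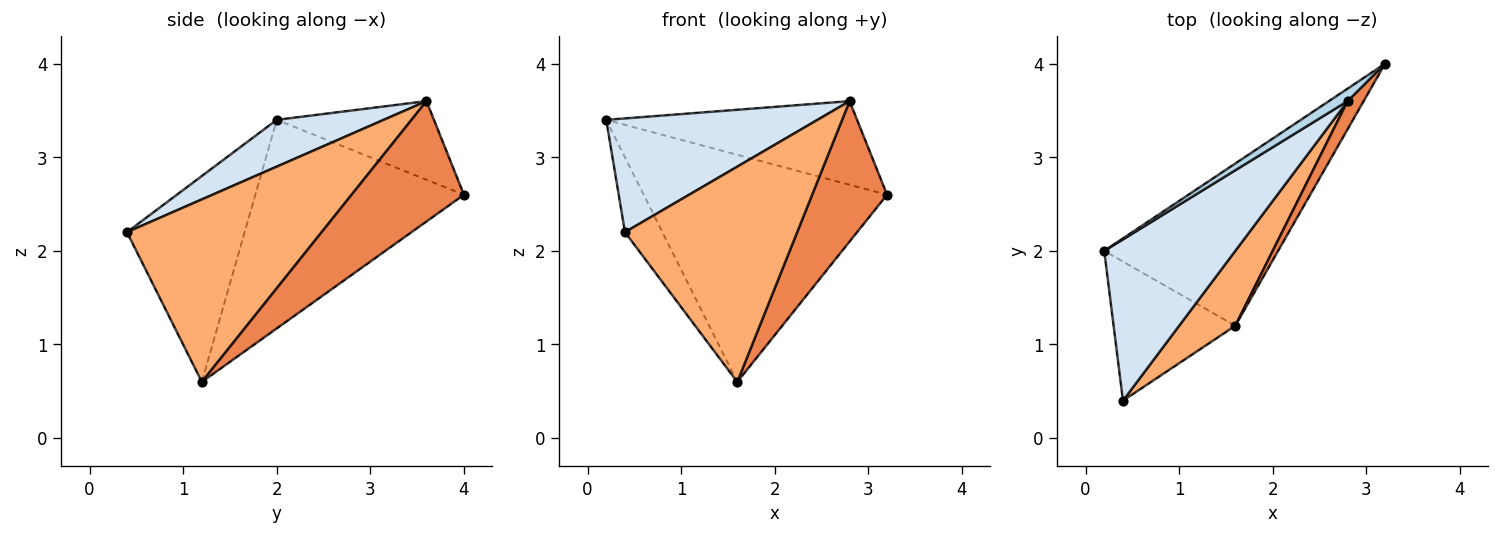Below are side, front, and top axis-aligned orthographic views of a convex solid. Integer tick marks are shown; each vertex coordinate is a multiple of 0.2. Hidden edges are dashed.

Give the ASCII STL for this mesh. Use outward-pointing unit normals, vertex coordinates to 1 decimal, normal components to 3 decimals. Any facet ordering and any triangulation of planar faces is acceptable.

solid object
 facet normal -0.572 0.667 -0.477
  outer loop
   vertex 1.6 1.2 0.6
   vertex 0.2 2.0 3.4
   vertex 3.2 4.0 2.6
  endloop
 endfacet
 facet normal -0.830 0.264 -0.491
  outer loop
   vertex 1.6 1.2 0.6
   vertex 0.4 0.4 2.2
   vertex 0.2 2.0 3.4
  endloop
 endfacet
 facet normal -0.527 0.841 0.125
  outer loop
   vertex 2.8 3.6 3.6
   vertex 3.2 4.0 2.6
   vertex 0.2 2.0 3.4
  endloop
 endfacet
 facet normal 0.280 -0.553 0.784
  outer loop
   vertex 2.8 3.6 3.6
   vertex 0.2 2.0 3.4
   vertex 0.4 0.4 2.2
  endloop
 endfacet
 facet normal 0.827 -0.551 0.110
  outer loop
   vertex 2.8 3.6 3.6
   vertex 1.6 1.2 0.6
   vertex 3.2 4.0 2.6
  endloop
 endfacet
 facet normal 0.730 -0.646 0.225
  outer loop
   vertex 2.8 3.6 3.6
   vertex 0.4 0.4 2.2
   vertex 1.6 1.2 0.6
  endloop
 endfacet
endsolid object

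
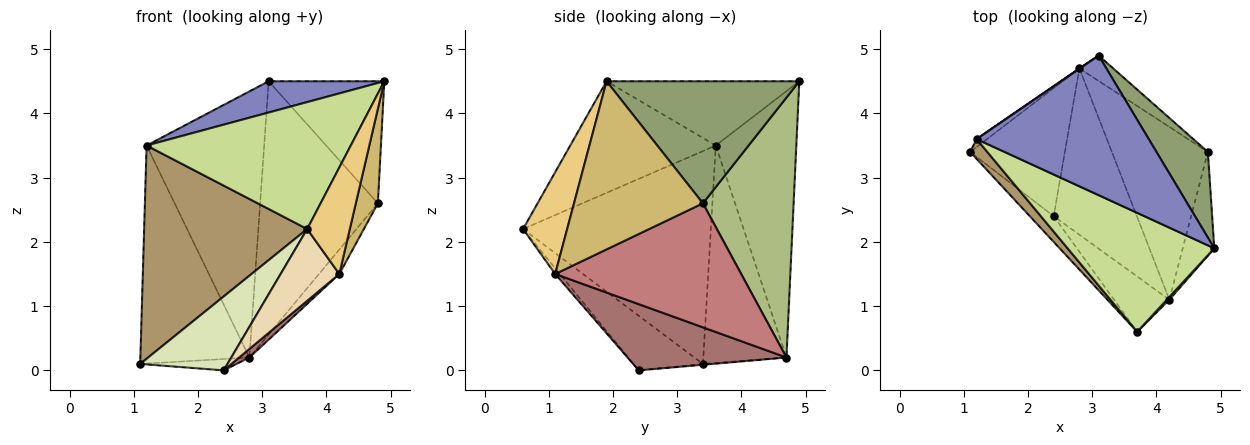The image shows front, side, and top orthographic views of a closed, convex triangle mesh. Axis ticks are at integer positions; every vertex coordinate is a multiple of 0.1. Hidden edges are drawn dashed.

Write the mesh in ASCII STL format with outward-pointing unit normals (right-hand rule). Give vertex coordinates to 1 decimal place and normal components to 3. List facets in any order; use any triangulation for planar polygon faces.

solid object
 facet normal -0.009 0.088 -0.996
  outer loop
   vertex 2.8 4.7 0.2
   vertex 2.4 2.4 0.0
   vertex 1.1 3.4 0.1
  endloop
 endfacet
 facet normal -0.342 -0.205 0.917
  outer loop
   vertex 1.2 3.6 3.5
   vertex 4.9 1.9 4.5
   vertex 3.1 4.9 4.5
  endloop
 endfacet
 facet normal -0.606 0.795 -0.029
  outer loop
   vertex 1.2 3.6 3.5
   vertex 2.8 4.7 0.2
   vertex 1.1 3.4 0.1
  endloop
 endfacet
 facet normal -0.565 0.825 0.001
  outer loop
   vertex 1.2 3.6 3.5
   vertex 3.1 4.9 4.5
   vertex 2.8 4.7 0.2
  endloop
 endfacet
 facet normal 0.807 0.484 0.340
  outer loop
   vertex 4.8 3.4 2.6
   vertex 3.1 4.9 4.5
   vertex 4.9 1.9 4.5
  endloop
 endfacet
 facet normal 0.608 0.790 -0.079
  outer loop
   vertex 4.8 3.4 2.6
   vertex 2.8 4.7 0.2
   vertex 3.1 4.9 4.5
  endloop
 endfacet
 facet normal -0.461 -0.647 0.607
  outer loop
   vertex 3.7 0.6 2.2
   vertex 4.9 1.9 4.5
   vertex 1.2 3.6 3.5
  endloop
 endfacet
 facet normal -0.601 -0.755 -0.263
  outer loop
   vertex 3.7 0.6 2.2
   vertex 1.1 3.4 0.1
   vertex 2.4 2.4 0.0
  endloop
 endfacet
 facet normal -0.754 -0.654 0.061
  outer loop
   vertex 3.7 0.6 2.2
   vertex 1.2 3.6 3.5
   vertex 1.1 3.4 0.1
  endloop
 endfacet
 facet normal 0.969 -0.166 -0.182
  outer loop
   vertex 4.2 1.1 1.5
   vertex 4.8 3.4 2.6
   vertex 4.9 1.9 4.5
  endloop
 endfacet
 facet normal 0.719 -0.695 0.017
  outer loop
   vertex 4.2 1.1 1.5
   vertex 4.9 1.9 4.5
   vertex 3.7 0.6 2.2
  endloop
 endfacet
 facet normal -0.063 -0.790 -0.609
  outer loop
   vertex 4.2 1.1 1.5
   vertex 3.7 0.6 2.2
   vertex 2.4 2.4 0.0
  endloop
 endfacet
 facet normal 0.622 -0.040 -0.782
  outer loop
   vertex 4.2 1.1 1.5
   vertex 2.4 2.4 0.0
   vertex 2.8 4.7 0.2
  endloop
 endfacet
 facet normal 0.788 0.086 -0.610
  outer loop
   vertex 4.2 1.1 1.5
   vertex 2.8 4.7 0.2
   vertex 4.8 3.4 2.6
  endloop
 endfacet
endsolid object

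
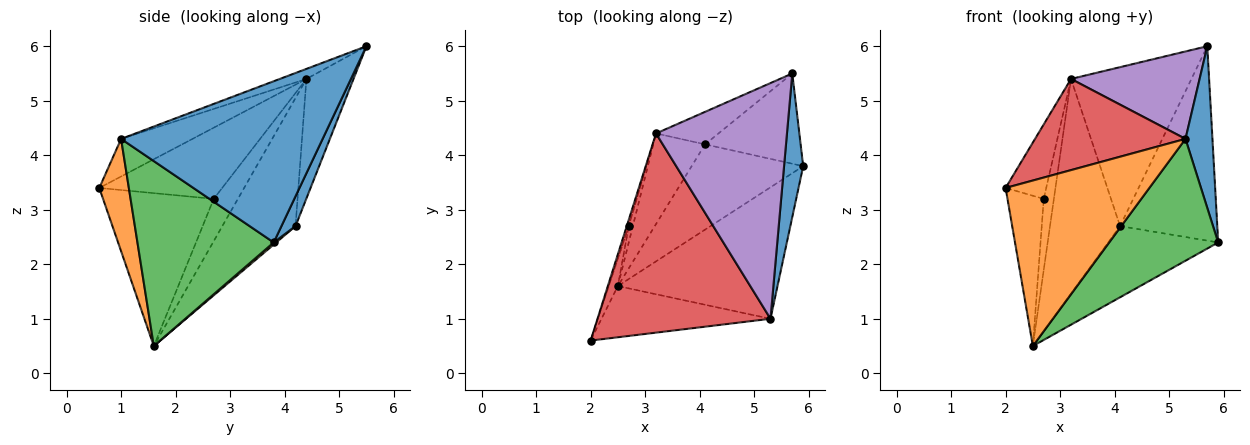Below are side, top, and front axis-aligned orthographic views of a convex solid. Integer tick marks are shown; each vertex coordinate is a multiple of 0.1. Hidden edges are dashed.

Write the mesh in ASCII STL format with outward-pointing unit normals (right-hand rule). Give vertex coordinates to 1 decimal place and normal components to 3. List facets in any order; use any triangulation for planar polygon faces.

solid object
 facet normal 0.984 -0.132 0.117
  outer loop
   vertex 5.3 1.0 4.3
   vertex 5.9 3.8 2.4
   vertex 5.7 5.5 6.0
  endloop
 endfacet
 facet normal 0.193 -0.937 -0.290
  outer loop
   vertex 5.3 1.0 4.3
   vertex 2.0 0.6 3.4
   vertex 2.5 1.6 0.5
  endloop
 endfacet
 facet normal 0.648 -0.518 -0.559
  outer loop
   vertex 5.3 1.0 4.3
   vertex 2.5 1.6 0.5
   vertex 5.9 3.8 2.4
  endloop
 endfacet
 facet normal -0.194 -0.408 0.892
  outer loop
   vertex 3.2 4.4 5.4
   vertex 2.0 0.6 3.4
   vertex 5.3 1.0 4.3
  endloop
 endfacet
 facet normal -0.072 -0.347 0.935
  outer loop
   vertex 3.2 4.4 5.4
   vertex 5.3 1.0 4.3
   vertex 5.7 5.5 6.0
  endloop
 endfacet
 facet normal -0.949 0.311 -0.056
  outer loop
   vertex 2.7 2.7 3.2
   vertex 2.5 1.6 0.5
   vertex 2.0 0.6 3.4
  endloop
 endfacet
 facet normal -0.949 0.314 -0.027
  outer loop
   vertex 2.7 2.7 3.2
   vertex 2.0 0.6 3.4
   vertex 3.2 4.4 5.4
  endloop
 endfacet
 facet normal -0.919 0.385 -0.089
  outer loop
   vertex 2.7 2.7 3.2
   vertex 3.2 4.4 5.4
   vertex 2.5 1.6 0.5
  endloop
 endfacet
 facet normal 0.014 0.641 -0.768
  outer loop
   vertex 4.1 4.2 2.7
   vertex 5.9 3.8 2.4
   vertex 2.5 1.6 0.5
  endloop
 endfacet
 facet normal -0.693 0.664 -0.280
  outer loop
   vertex 4.1 4.2 2.7
   vertex 2.5 1.6 0.5
   vertex 3.2 4.4 5.4
  endloop
 endfacet
 facet normal 0.130 0.899 -0.417
  outer loop
   vertex 4.1 4.2 2.7
   vertex 5.7 5.5 6.0
   vertex 5.9 3.8 2.4
  endloop
 endfacet
 facet normal -0.358 0.915 -0.187
  outer loop
   vertex 4.1 4.2 2.7
   vertex 3.2 4.4 5.4
   vertex 5.7 5.5 6.0
  endloop
 endfacet
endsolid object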